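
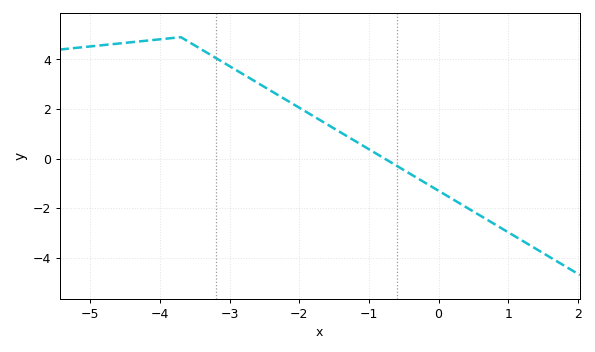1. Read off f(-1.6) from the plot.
1.4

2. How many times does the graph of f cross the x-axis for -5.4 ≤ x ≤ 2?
1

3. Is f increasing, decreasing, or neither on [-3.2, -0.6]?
decreasing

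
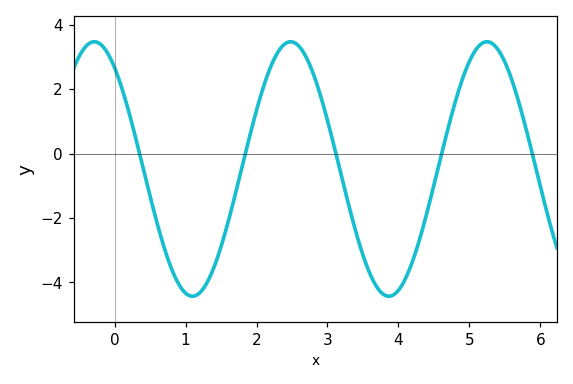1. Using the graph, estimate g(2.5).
3.4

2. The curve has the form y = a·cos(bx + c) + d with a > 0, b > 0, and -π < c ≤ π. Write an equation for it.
y = 3.95cos(2.3x + 0.65) - 0.48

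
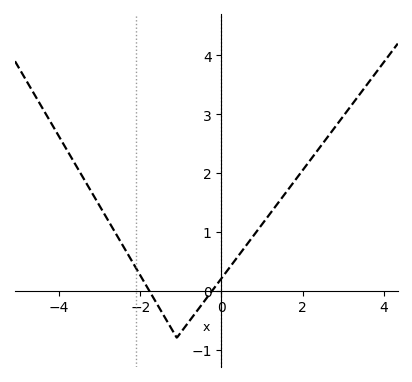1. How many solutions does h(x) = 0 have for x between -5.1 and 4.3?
2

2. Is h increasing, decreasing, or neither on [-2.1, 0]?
neither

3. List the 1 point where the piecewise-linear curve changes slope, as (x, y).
(-1.1, -0.8)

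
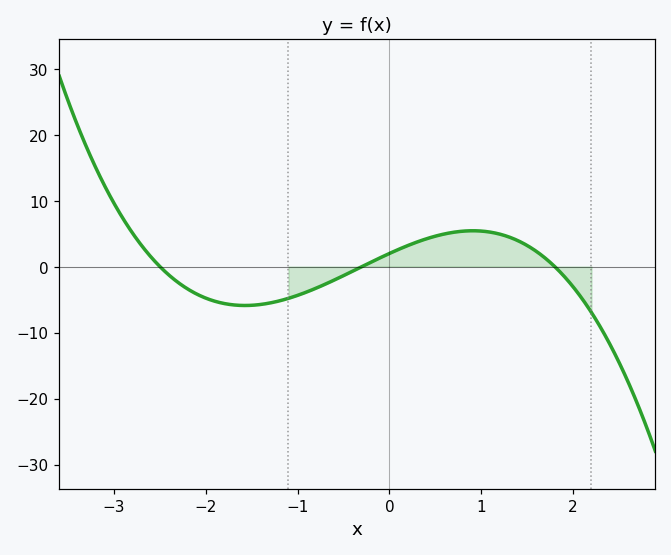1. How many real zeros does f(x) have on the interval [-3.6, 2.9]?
3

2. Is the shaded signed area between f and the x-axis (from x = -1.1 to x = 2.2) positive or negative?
positive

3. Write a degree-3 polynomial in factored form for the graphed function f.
y = -1.48(x + 2.5)(x + 0.3)(x - 1.8)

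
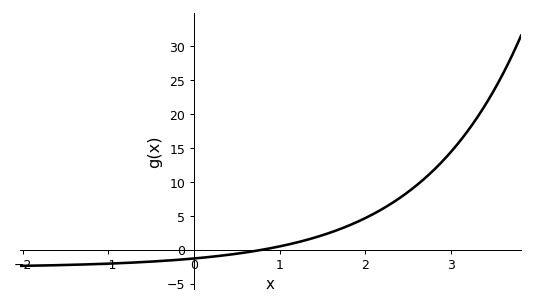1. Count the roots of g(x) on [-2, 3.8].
1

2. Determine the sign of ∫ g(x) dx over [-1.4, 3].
positive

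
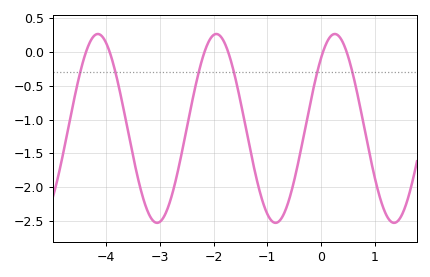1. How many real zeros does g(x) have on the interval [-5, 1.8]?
6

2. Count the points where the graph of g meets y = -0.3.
6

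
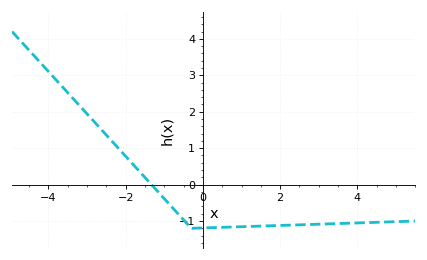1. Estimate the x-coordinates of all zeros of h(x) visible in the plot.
-1.4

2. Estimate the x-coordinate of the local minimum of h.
-0.2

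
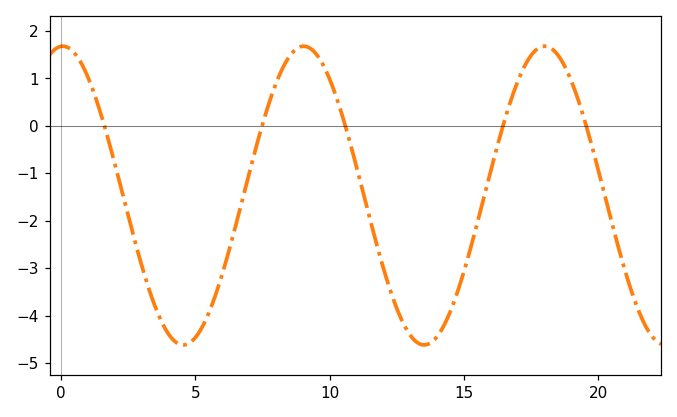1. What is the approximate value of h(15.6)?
-1.83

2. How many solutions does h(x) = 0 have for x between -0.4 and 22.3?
5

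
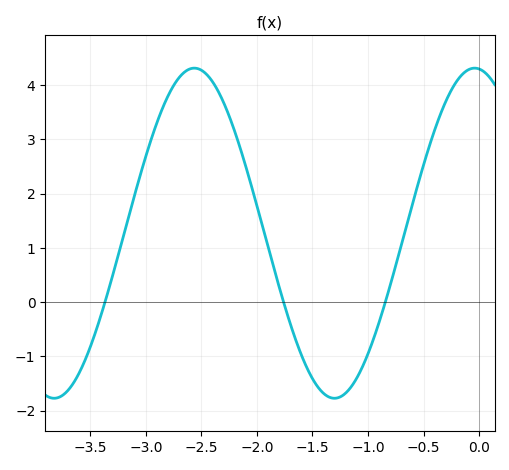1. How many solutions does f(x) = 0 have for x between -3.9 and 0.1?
3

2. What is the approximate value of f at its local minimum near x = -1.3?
-1.77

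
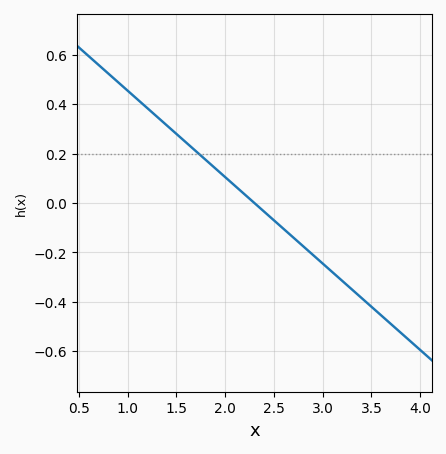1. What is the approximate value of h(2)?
0.105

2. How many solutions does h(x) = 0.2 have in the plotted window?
1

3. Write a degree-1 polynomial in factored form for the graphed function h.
y = -0.35(x - 2.3)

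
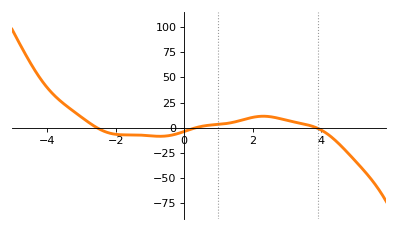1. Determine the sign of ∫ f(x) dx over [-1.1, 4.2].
positive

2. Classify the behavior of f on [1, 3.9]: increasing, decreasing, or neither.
neither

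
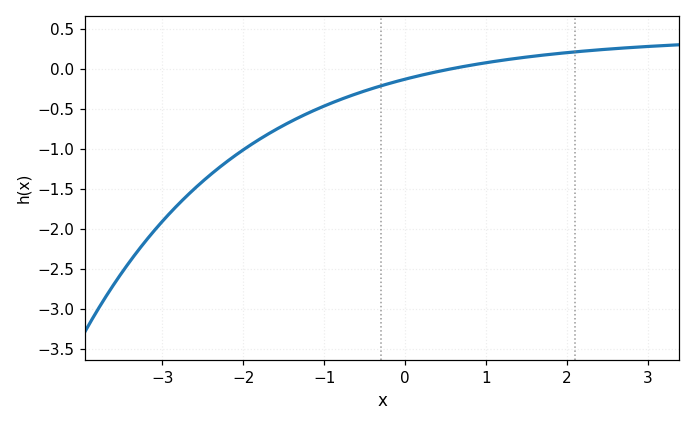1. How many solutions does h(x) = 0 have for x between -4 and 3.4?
1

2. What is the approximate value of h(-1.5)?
-0.7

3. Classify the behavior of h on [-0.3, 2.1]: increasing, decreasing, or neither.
increasing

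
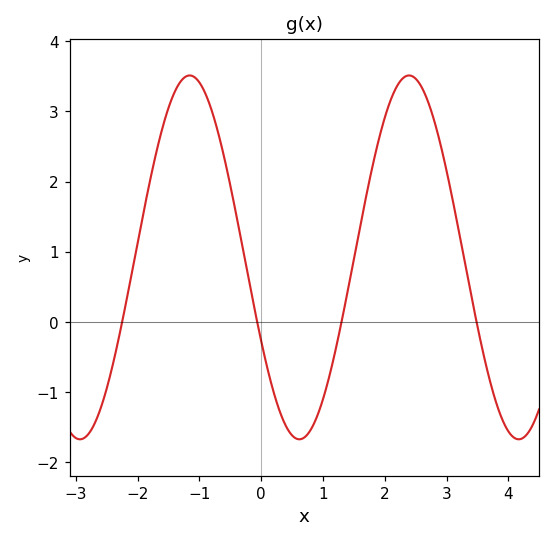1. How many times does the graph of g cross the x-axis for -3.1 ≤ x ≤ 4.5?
4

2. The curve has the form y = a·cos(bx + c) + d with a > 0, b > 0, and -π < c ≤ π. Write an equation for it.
y = 2.59cos(1.77x + 2.05) + 0.92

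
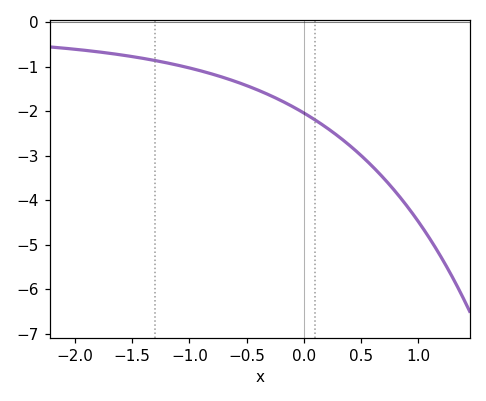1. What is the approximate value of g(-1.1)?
-0.967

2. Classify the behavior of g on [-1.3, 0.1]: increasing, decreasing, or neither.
decreasing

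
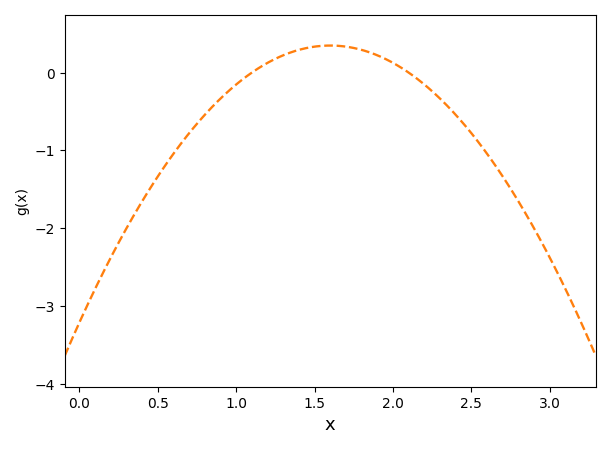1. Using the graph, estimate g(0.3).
-2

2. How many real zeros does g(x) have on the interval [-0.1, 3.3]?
2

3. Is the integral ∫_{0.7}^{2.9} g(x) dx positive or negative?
negative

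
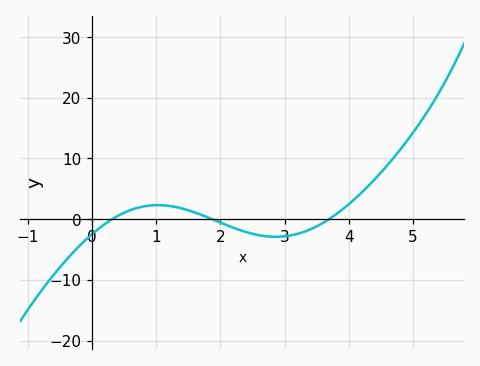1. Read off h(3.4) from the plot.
-2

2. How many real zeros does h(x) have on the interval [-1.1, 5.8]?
3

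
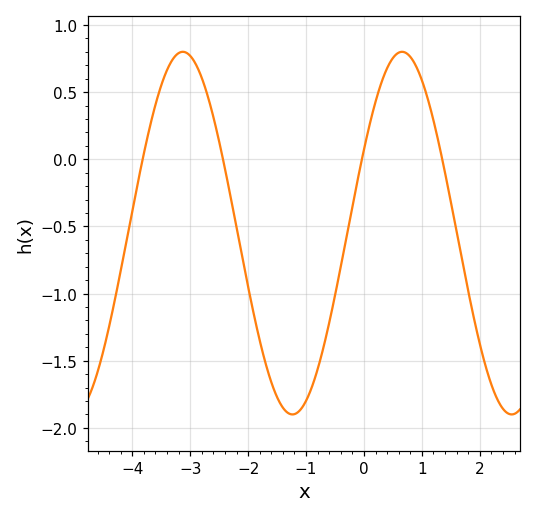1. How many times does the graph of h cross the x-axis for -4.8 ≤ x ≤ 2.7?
4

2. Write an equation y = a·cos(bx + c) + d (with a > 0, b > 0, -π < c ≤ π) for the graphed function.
y = 1.35cos(1.7x - 1.1) - 0.55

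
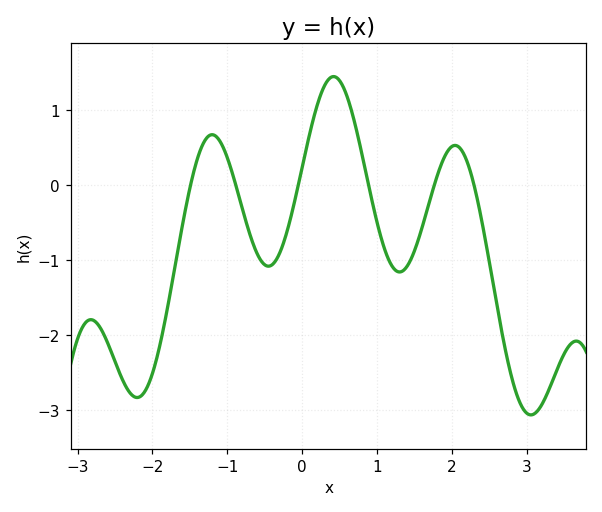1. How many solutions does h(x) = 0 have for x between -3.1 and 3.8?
6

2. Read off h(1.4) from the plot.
-1.08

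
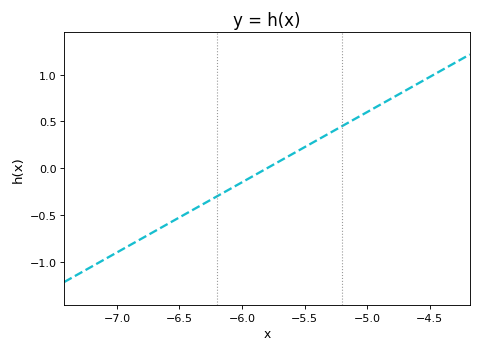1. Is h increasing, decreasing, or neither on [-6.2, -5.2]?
increasing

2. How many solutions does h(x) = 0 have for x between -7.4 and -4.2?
1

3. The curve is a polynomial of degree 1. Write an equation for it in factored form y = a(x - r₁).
y = 0.75(x + 5.8)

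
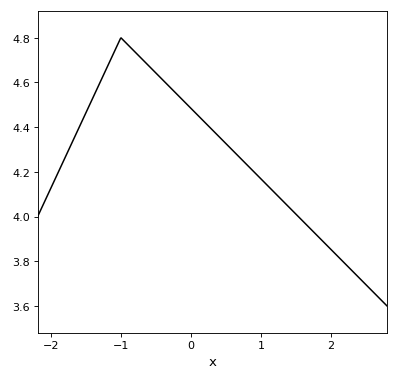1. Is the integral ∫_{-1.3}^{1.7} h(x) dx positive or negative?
positive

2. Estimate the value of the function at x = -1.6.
4.4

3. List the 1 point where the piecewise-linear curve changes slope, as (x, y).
(-1, 4.8)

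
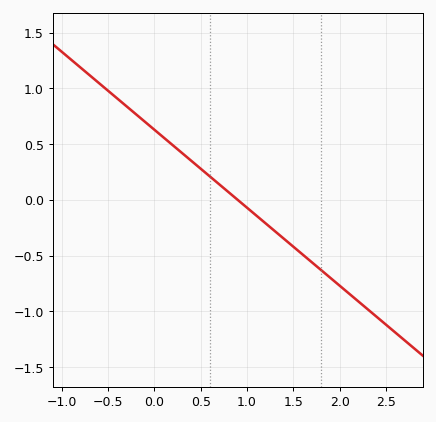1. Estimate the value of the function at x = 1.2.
-0.21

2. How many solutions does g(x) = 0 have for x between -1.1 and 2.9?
1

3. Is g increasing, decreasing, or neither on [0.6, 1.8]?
decreasing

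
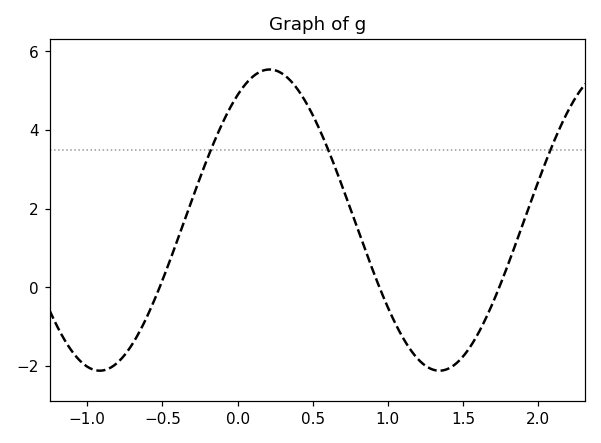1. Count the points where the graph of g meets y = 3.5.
3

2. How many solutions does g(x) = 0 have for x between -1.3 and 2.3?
3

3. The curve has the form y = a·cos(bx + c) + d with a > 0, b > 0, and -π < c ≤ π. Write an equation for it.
y = 3.83cos(2.8x - 0.59) + 1.71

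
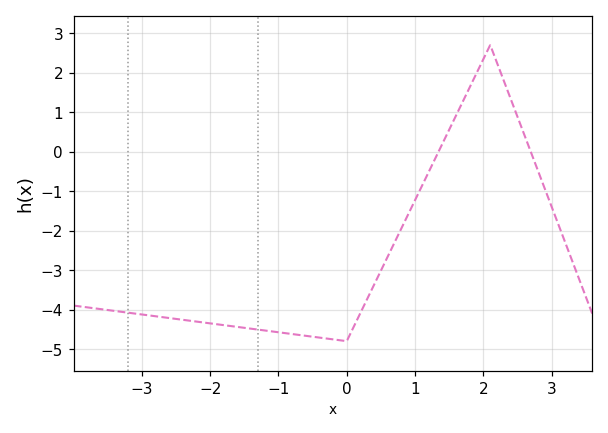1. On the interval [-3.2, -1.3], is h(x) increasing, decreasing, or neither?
decreasing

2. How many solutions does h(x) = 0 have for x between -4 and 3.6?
2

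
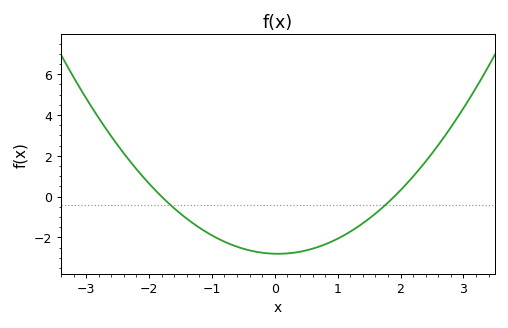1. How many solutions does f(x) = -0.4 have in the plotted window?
2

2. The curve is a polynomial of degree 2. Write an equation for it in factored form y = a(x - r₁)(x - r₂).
y = 0.82(x + 1.8)(x - 1.9)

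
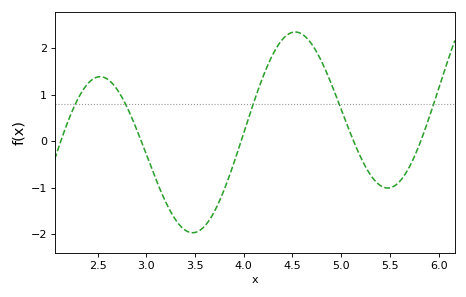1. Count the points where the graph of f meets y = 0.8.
5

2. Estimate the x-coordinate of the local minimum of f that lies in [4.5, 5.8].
5.5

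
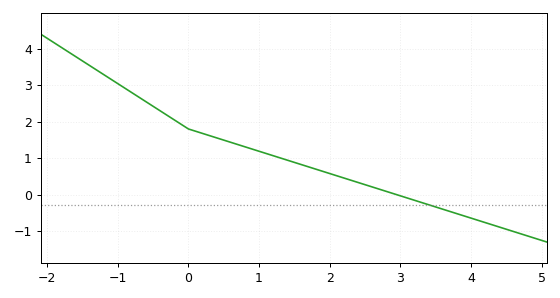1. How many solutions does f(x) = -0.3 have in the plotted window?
1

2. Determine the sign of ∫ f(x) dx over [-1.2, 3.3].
positive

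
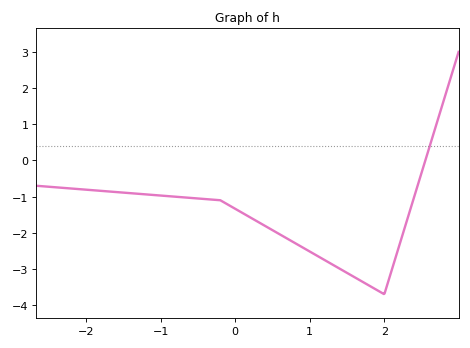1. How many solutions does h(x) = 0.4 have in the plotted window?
1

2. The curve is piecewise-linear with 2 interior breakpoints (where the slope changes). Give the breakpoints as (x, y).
(-0.2, -1.1); (2, -3.7)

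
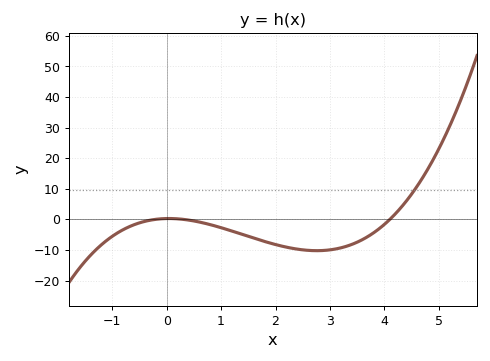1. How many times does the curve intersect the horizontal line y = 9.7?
1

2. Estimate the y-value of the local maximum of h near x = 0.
0.266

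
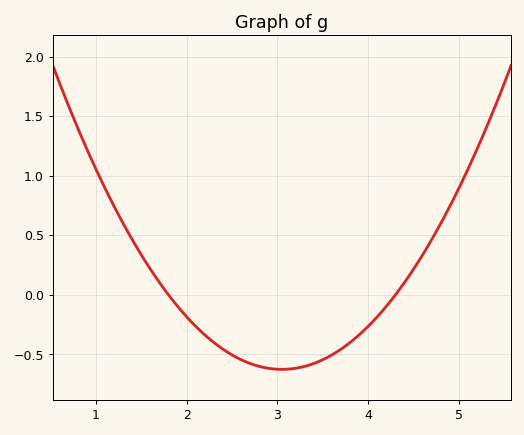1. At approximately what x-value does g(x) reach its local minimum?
3.05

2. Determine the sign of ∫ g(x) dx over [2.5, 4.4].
negative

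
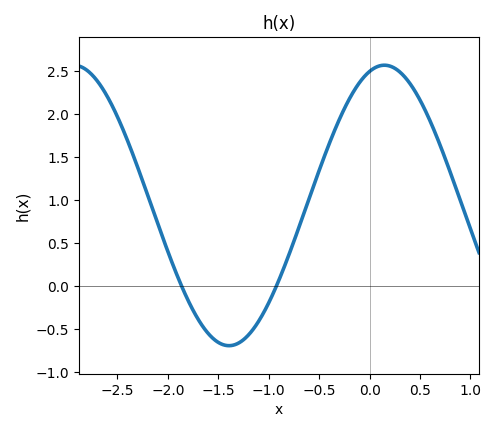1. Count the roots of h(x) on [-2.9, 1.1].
2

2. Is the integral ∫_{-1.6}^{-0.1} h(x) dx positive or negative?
positive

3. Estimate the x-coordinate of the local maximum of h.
0.1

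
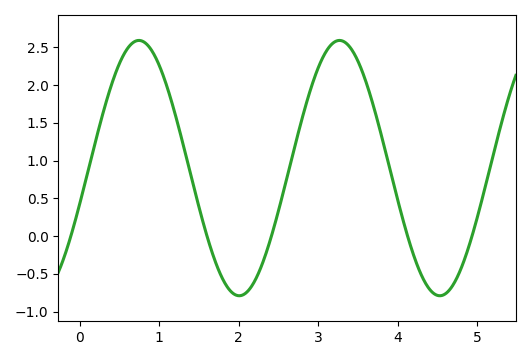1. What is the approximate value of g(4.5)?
-0.786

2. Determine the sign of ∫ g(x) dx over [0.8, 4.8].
positive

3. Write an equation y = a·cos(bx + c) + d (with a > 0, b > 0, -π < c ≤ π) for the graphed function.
y = 1.69cos(2.49x - 1.85) + 0.9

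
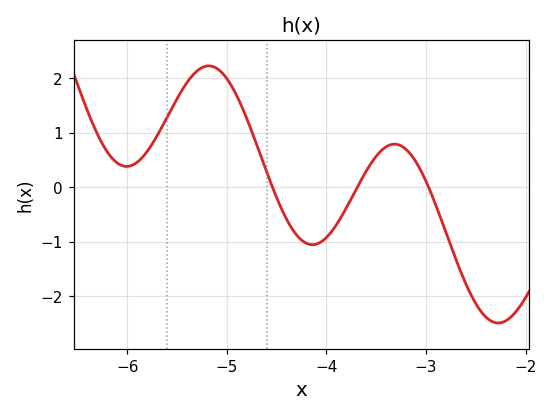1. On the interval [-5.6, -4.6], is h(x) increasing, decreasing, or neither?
neither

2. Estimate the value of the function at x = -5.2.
2.22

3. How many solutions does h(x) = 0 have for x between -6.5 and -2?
3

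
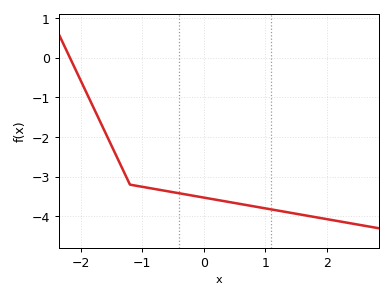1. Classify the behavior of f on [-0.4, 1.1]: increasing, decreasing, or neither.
decreasing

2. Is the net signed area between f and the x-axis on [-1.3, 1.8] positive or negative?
negative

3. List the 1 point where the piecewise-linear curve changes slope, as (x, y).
(-1.2, -3.2)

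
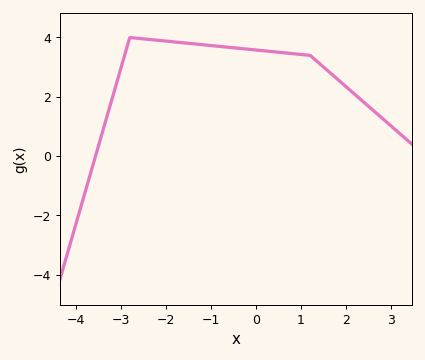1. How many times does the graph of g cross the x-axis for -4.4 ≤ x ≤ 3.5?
1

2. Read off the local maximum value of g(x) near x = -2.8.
4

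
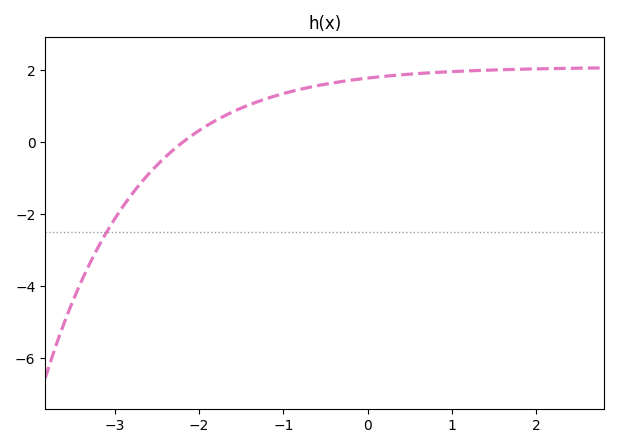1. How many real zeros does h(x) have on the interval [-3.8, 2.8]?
1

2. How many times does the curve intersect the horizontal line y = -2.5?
1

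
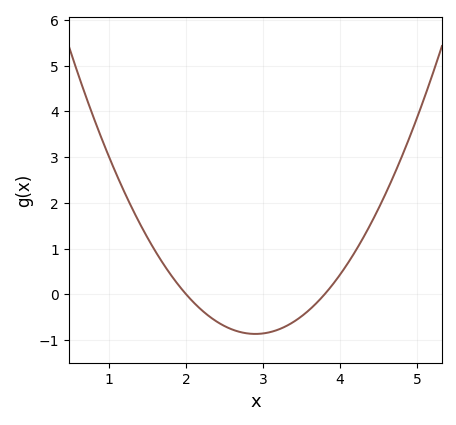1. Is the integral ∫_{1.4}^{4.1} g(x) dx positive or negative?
negative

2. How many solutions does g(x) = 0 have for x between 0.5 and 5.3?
2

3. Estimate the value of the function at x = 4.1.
0.674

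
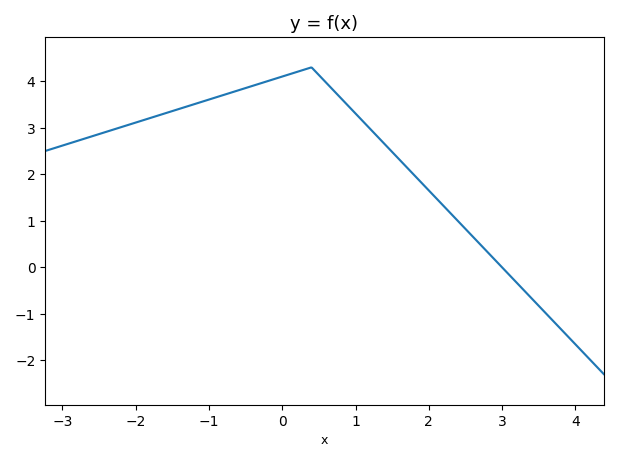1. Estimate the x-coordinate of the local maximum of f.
0.4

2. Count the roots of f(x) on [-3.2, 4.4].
1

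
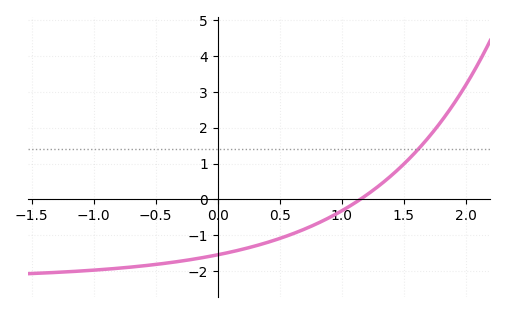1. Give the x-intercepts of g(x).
1.15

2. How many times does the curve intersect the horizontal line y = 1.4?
1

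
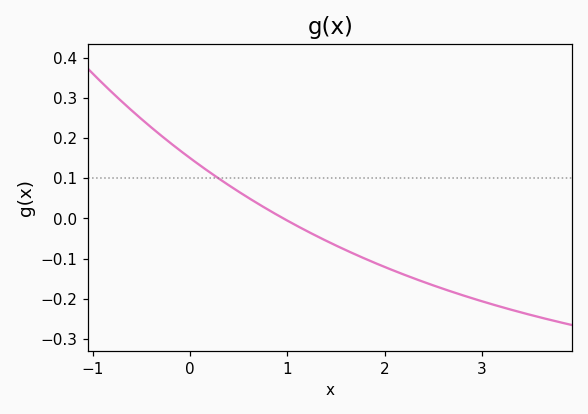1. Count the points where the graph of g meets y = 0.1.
1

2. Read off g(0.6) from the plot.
0.05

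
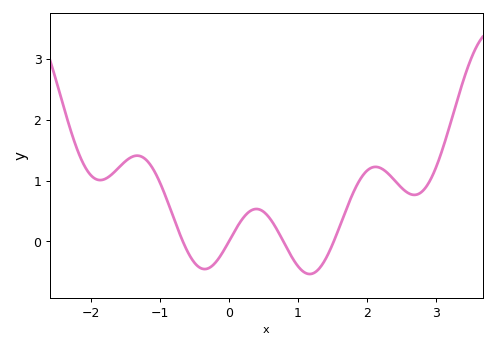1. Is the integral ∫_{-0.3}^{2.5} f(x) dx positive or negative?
positive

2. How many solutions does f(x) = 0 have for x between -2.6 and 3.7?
4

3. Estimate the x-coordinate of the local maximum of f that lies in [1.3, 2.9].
2.1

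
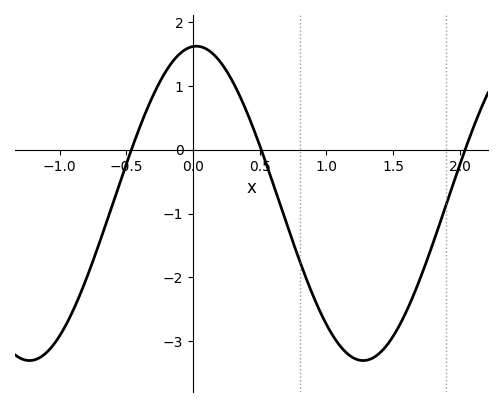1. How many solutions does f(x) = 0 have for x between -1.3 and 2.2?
3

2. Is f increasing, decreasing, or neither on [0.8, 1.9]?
neither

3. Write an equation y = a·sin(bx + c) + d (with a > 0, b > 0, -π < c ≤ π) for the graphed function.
y = 2.46sin(2.5x + 1.5) - 0.84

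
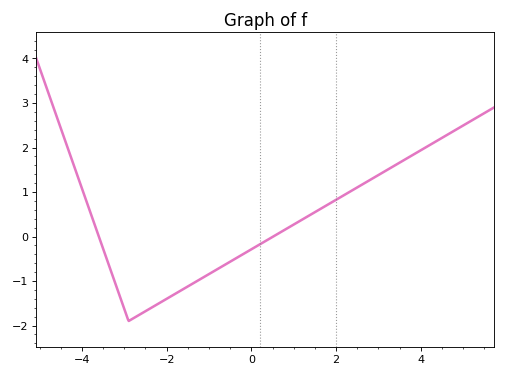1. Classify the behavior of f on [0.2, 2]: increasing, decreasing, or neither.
increasing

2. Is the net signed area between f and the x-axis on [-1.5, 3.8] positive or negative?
positive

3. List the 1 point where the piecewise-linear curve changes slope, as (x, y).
(-2.9, -1.9)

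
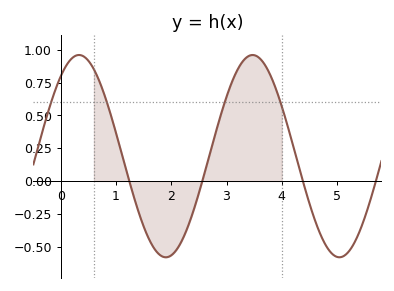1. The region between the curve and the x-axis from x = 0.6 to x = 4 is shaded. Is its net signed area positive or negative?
positive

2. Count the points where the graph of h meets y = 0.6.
4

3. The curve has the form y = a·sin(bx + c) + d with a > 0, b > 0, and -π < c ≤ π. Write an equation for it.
y = 0.77sin(2x + 0.91) + 0.19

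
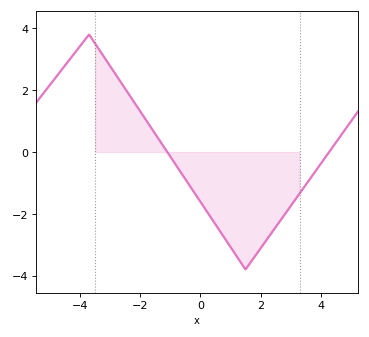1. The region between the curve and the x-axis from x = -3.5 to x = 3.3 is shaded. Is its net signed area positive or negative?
negative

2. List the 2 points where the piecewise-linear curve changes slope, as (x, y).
(-3.7, 3.8); (1.5, -3.8)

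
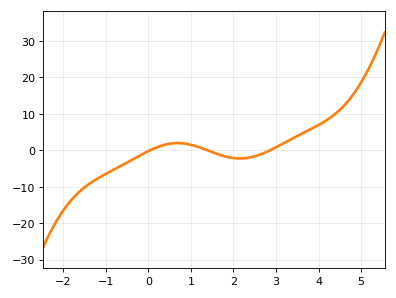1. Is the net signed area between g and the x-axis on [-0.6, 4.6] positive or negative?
positive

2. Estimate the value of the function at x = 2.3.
-2.14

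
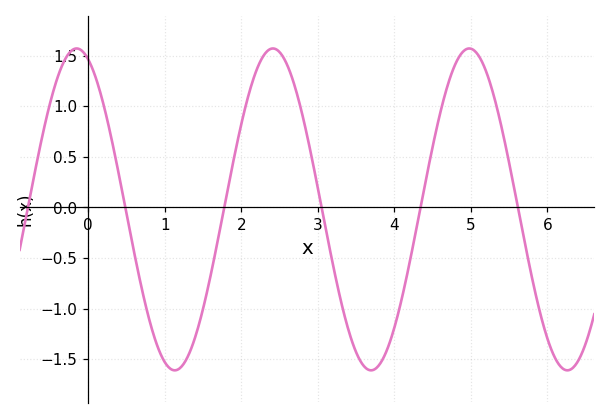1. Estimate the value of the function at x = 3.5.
-1.45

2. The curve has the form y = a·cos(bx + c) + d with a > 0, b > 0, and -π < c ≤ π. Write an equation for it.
y = 1.59cos(2.5x + 0.37) - 0.02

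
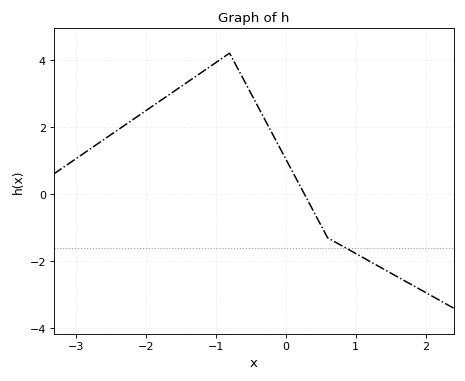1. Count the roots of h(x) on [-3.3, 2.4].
1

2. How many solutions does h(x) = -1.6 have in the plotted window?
1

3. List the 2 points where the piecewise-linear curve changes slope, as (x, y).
(-0.8, 4.2); (0.6, -1.3)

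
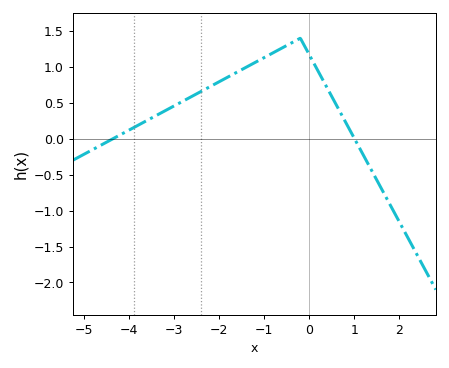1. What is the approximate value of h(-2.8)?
0.526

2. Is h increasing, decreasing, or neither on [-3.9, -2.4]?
increasing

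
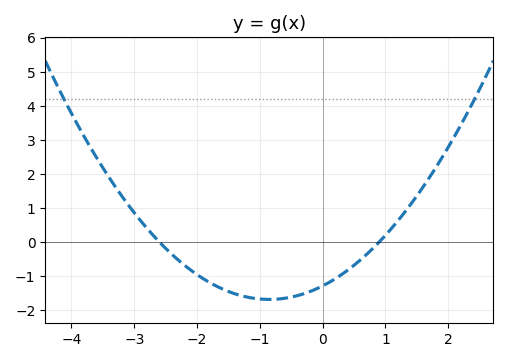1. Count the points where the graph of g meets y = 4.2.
2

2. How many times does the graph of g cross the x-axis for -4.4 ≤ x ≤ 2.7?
2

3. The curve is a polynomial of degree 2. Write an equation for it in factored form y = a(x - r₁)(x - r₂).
y = 0.55(x + 2.6)(x - 0.9)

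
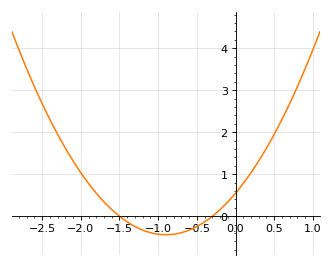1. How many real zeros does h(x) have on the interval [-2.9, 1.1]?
2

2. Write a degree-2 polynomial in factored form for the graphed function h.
y = 1.22(x + 1.5)(x + 0.3)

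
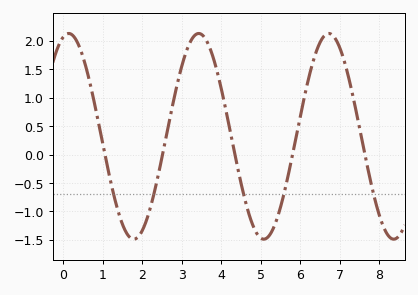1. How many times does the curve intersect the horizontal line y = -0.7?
5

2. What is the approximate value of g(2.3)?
-0.65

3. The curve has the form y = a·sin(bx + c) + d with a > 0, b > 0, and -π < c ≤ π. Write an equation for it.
y = 1.81sin(1.9x + 1.3) + 0.32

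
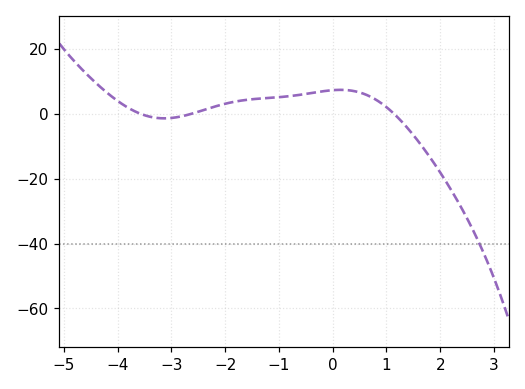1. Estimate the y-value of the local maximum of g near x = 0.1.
7.37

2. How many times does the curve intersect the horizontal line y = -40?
1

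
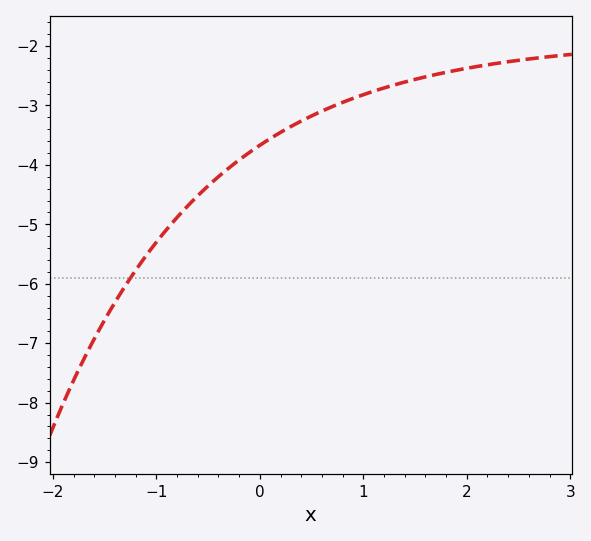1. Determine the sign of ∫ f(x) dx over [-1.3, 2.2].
negative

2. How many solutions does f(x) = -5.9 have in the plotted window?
1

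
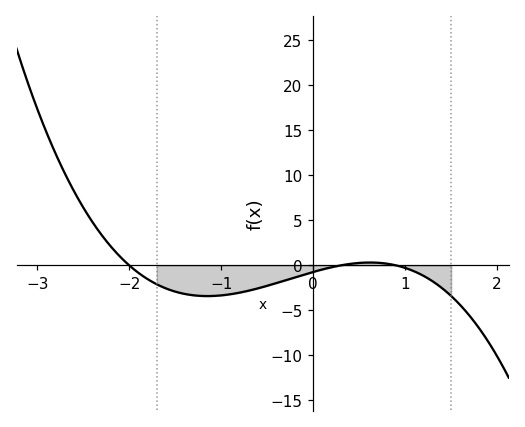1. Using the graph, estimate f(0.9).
0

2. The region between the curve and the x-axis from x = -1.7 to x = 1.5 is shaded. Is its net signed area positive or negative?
negative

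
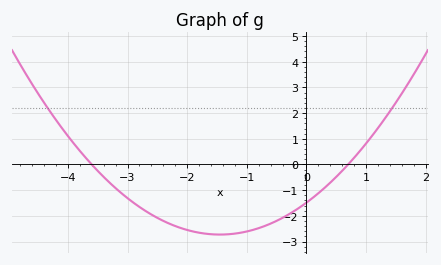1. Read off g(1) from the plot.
0.814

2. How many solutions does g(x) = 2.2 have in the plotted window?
2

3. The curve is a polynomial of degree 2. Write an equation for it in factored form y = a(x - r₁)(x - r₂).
y = 0.59(x + 3.6)(x - 0.7)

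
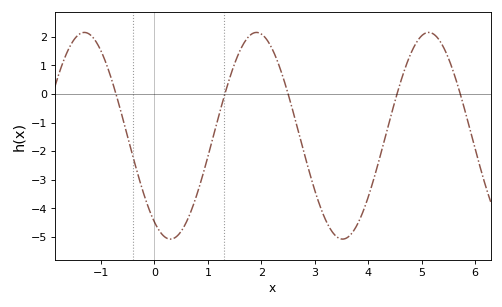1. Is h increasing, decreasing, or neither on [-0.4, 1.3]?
neither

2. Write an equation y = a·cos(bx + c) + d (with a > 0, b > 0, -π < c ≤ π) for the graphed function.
y = 3.61cos(1.9x + 2.6) - 1.46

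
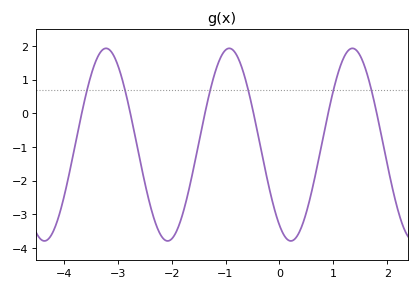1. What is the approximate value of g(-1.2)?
1.18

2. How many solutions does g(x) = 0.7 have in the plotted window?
6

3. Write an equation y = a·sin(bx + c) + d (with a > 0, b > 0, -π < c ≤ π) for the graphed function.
y = 2.86sin(2.75x - 2.15) - 0.93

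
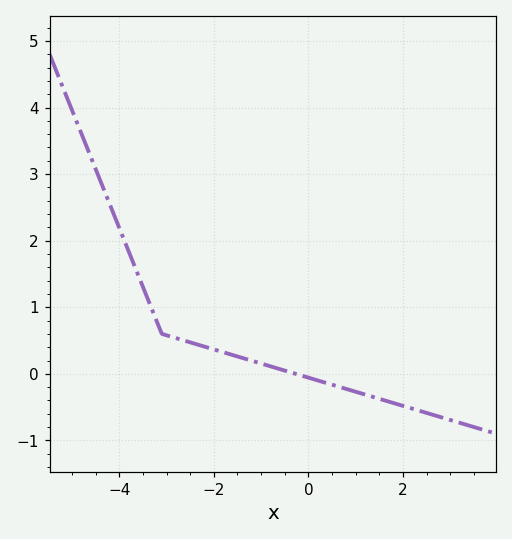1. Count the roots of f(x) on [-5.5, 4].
1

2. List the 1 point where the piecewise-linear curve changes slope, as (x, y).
(-3.1, 0.6)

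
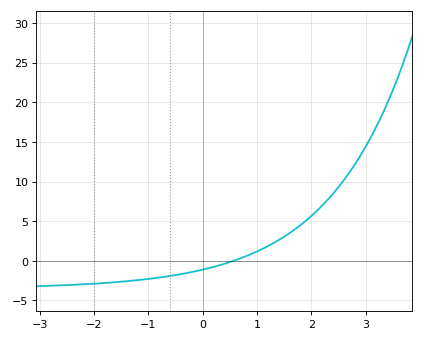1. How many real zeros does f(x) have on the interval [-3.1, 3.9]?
1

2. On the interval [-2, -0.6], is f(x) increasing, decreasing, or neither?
increasing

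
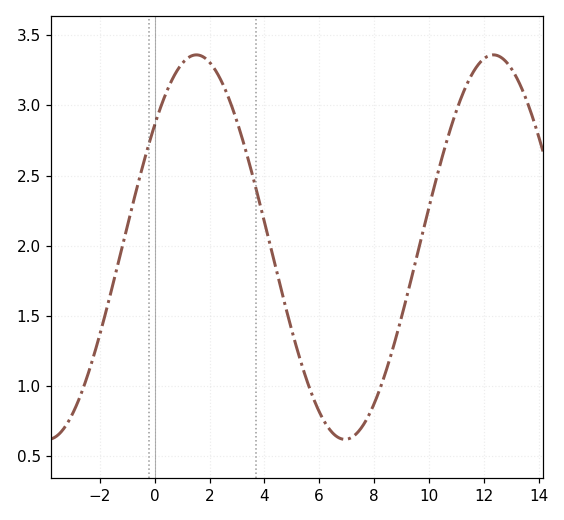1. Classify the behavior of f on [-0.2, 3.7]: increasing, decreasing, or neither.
neither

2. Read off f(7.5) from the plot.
0.693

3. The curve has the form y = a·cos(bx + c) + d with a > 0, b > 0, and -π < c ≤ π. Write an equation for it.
y = 1.37cos(0.58x - 0.882) + 1.99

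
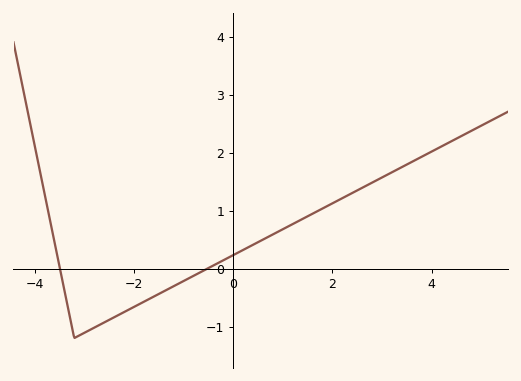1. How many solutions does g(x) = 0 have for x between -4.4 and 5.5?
2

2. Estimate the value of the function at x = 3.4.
1.7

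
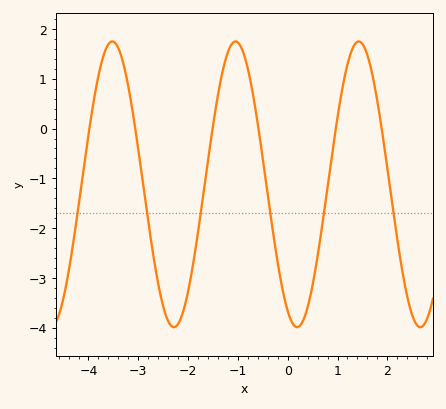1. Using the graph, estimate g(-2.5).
-3.6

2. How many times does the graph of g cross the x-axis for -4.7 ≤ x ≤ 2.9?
6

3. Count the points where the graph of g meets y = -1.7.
6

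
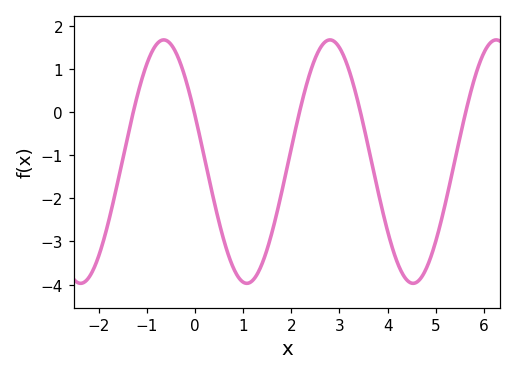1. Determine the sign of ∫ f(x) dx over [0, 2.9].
negative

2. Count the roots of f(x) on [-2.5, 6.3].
5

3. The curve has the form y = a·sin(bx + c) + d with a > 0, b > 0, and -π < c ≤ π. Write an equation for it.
y = 2.82sin(1.82x + 2.75) - 1.15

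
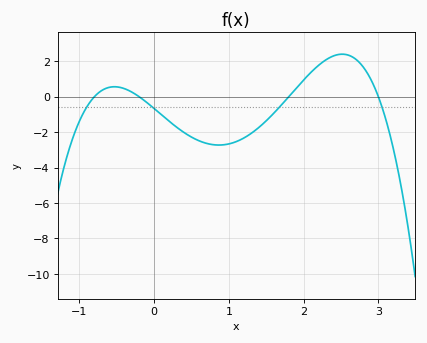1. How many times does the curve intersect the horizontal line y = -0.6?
4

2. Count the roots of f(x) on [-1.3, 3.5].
4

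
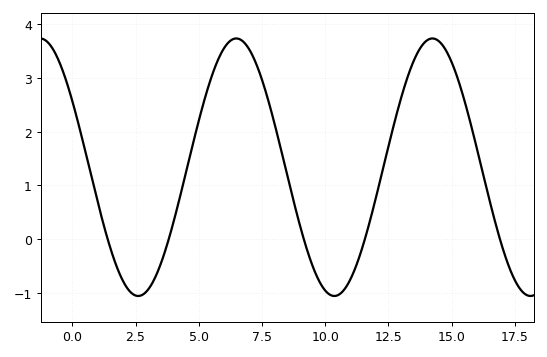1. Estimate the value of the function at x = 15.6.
2.4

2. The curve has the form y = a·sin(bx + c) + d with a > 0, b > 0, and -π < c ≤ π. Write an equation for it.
y = 2.4sin(0.81x + 2.6) + 1.34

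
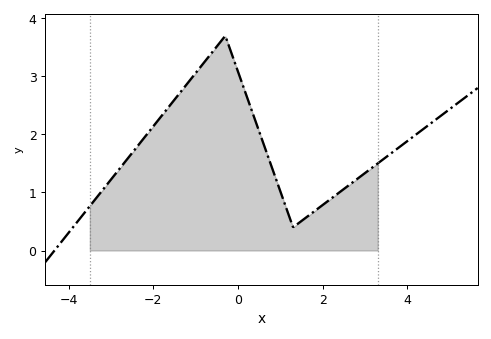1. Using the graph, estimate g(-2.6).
1.59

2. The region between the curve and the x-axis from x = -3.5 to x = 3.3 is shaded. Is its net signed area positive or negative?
positive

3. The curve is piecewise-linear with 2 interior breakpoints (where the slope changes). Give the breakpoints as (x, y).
(-0.3, 3.7); (1.3, 0.4)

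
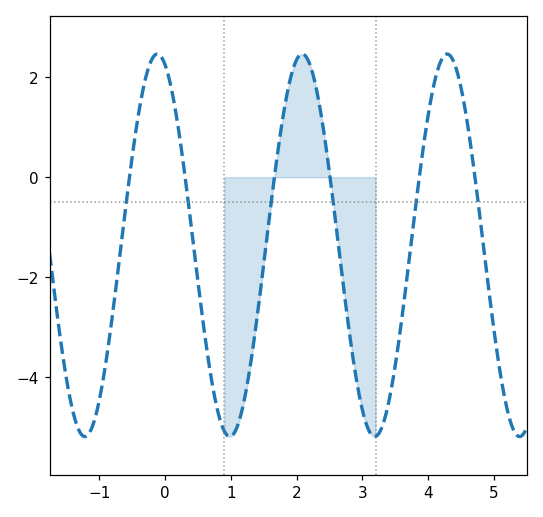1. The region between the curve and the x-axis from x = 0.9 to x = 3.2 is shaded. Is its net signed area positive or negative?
negative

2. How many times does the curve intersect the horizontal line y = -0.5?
6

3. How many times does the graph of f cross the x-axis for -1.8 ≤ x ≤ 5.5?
6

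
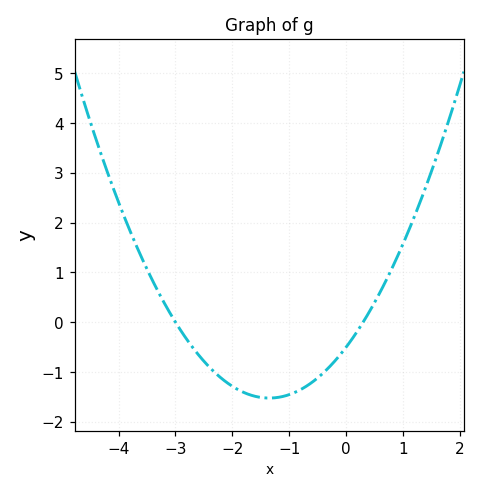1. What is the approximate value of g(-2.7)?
-0.5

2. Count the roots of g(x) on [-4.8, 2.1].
2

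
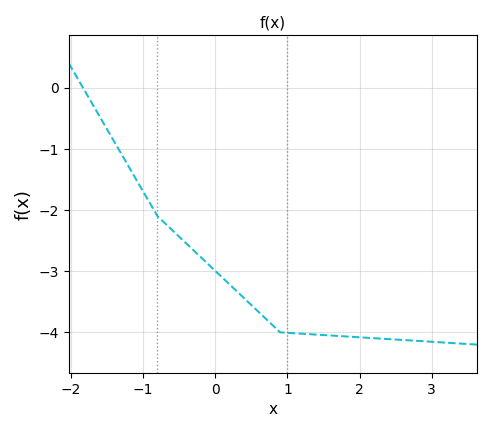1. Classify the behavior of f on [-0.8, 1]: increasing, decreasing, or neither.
decreasing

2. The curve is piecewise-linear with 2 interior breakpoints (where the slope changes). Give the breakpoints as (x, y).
(-0.8, -2.1); (0.9, -4)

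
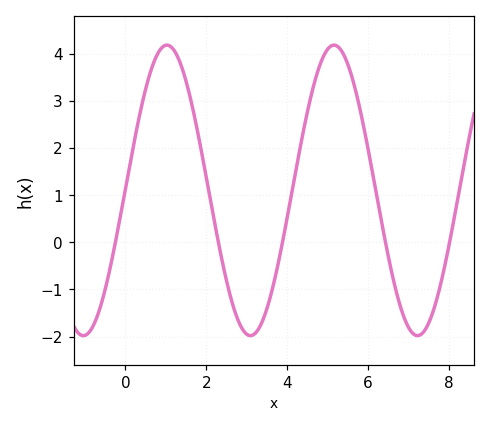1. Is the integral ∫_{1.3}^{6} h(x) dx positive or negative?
positive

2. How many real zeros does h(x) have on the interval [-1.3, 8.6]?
5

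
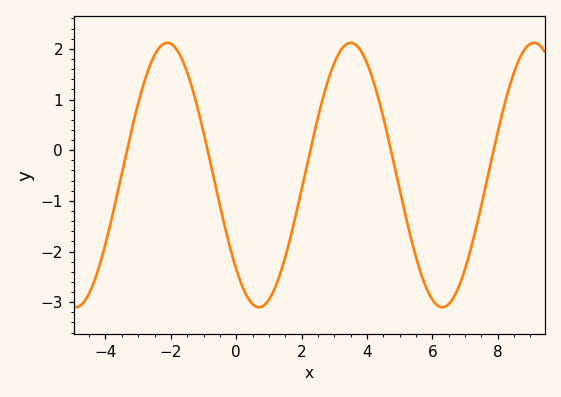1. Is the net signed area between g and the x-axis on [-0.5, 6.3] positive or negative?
negative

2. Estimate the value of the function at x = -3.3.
0.1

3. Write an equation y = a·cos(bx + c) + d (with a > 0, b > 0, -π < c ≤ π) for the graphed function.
y = 2.61cos(1.1x + 2.4) - 0.49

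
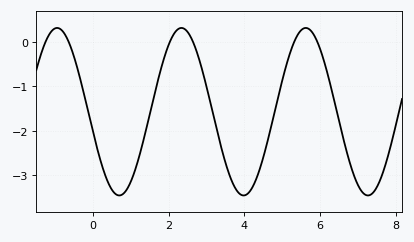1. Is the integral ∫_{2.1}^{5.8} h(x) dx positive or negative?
negative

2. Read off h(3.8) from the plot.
-3.35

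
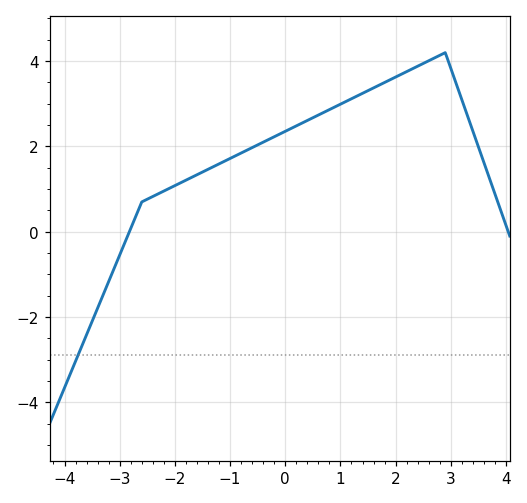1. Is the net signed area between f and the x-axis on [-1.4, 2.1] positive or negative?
positive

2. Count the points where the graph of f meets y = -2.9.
1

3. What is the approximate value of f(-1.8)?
1.2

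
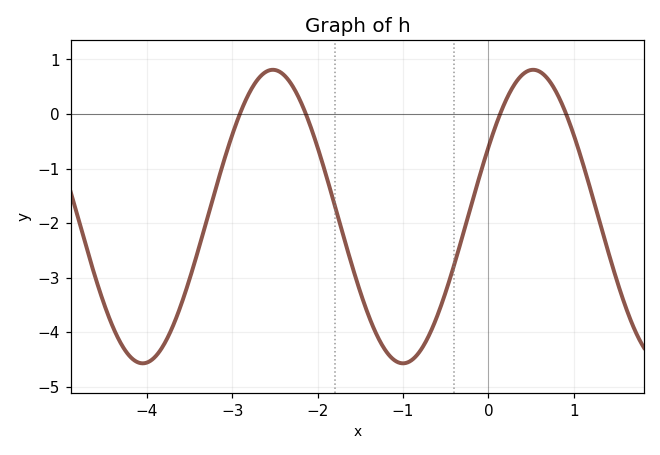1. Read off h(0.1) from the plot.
-0.2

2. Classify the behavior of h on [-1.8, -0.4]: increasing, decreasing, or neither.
neither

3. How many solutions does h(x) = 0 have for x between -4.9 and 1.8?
4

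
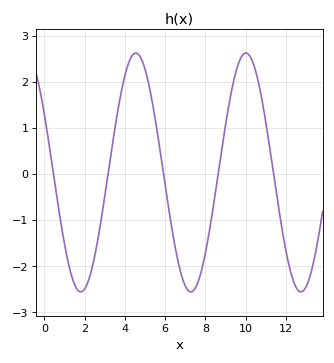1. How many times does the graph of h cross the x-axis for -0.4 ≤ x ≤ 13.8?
5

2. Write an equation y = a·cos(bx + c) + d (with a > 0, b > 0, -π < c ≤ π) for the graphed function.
y = 2.59cos(1.15x + 1.06) + 0.03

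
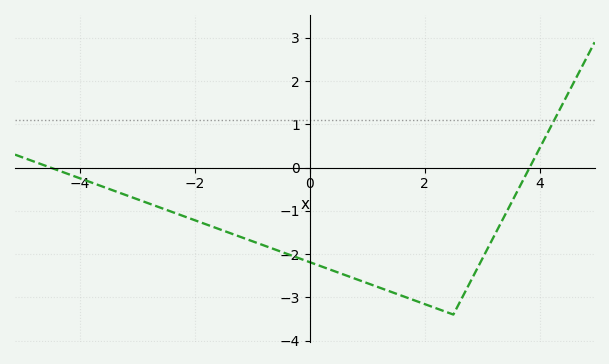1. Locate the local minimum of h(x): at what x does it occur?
2.4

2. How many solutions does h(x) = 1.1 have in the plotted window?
1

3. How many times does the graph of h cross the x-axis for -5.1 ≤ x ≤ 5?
2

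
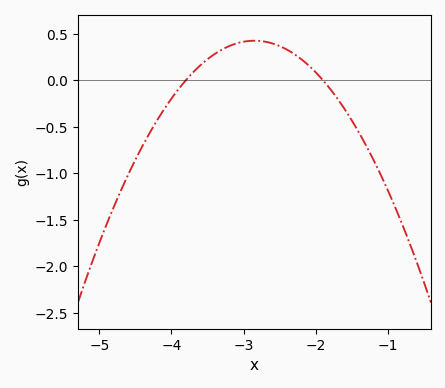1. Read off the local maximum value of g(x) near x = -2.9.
0.4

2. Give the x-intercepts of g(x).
-3.8, -1.9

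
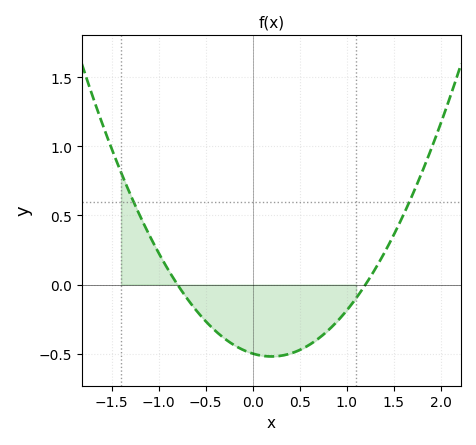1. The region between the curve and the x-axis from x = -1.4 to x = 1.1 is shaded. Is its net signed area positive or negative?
negative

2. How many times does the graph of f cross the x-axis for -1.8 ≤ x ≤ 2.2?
2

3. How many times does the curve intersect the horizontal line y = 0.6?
2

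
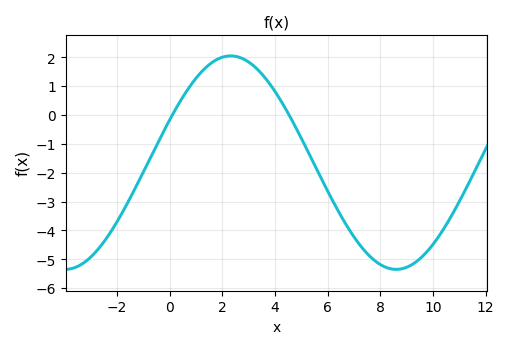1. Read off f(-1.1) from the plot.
-2.2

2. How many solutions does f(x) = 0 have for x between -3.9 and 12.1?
2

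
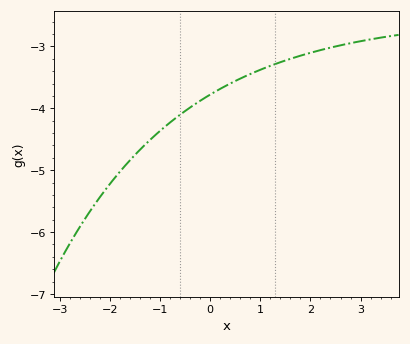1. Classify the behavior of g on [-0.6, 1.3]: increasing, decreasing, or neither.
increasing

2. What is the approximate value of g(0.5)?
-3.6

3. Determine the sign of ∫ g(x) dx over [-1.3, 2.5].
negative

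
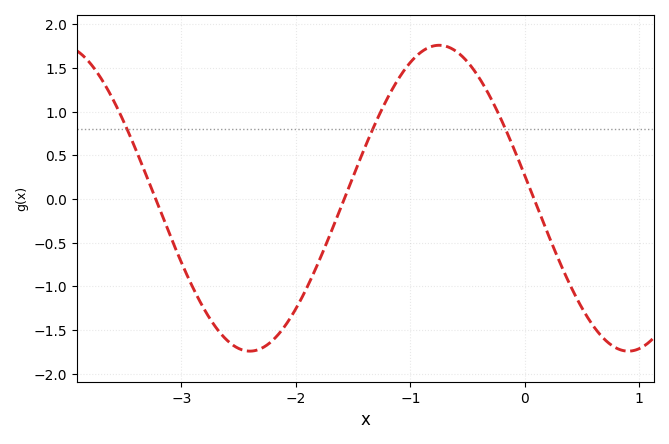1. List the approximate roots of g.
-3.23, -1.58, 0.082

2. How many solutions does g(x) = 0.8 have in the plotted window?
3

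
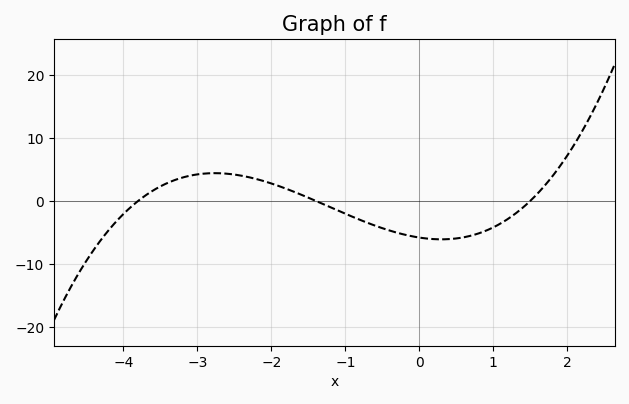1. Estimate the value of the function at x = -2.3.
3.74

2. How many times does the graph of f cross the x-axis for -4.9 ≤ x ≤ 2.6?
3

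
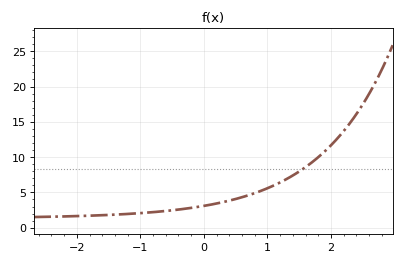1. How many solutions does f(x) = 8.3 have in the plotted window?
1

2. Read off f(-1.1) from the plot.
2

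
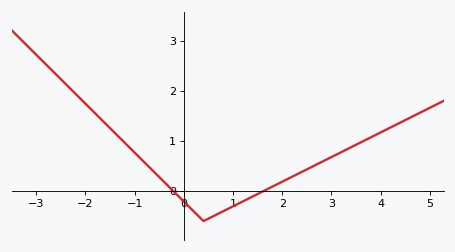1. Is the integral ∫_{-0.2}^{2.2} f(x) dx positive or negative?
negative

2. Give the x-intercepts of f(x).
-0.215, 1.62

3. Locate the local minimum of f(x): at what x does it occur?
0.401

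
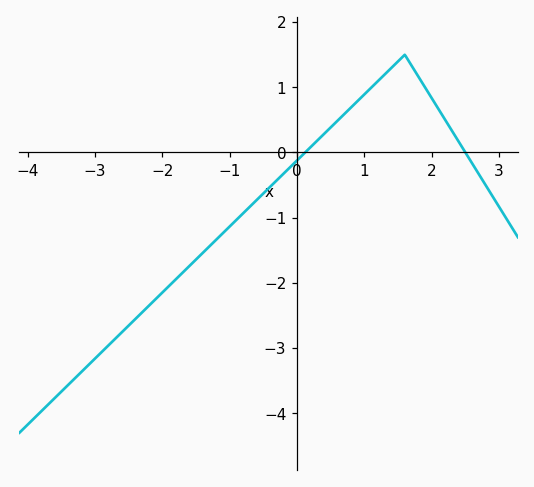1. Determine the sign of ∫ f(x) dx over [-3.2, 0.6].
negative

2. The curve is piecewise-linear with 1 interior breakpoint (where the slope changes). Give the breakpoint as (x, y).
(1.6, 1.5)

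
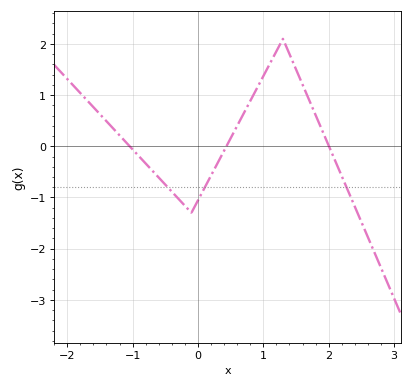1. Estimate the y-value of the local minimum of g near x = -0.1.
-1.3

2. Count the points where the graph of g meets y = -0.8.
3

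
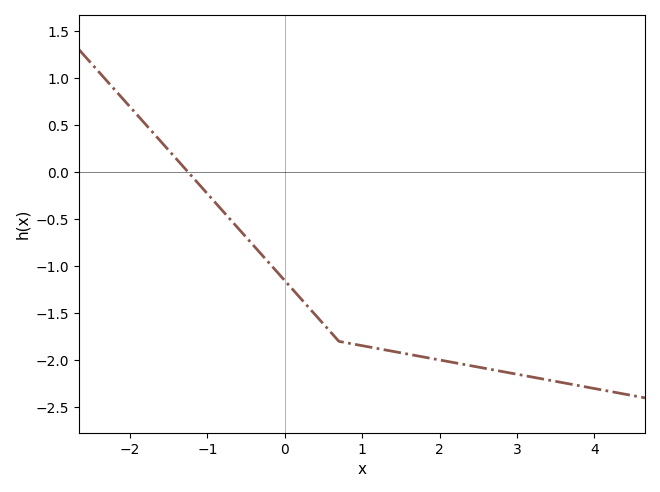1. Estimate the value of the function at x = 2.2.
-2.05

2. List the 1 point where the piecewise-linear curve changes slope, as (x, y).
(0.7, -1.8)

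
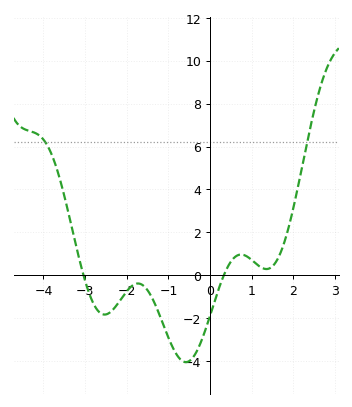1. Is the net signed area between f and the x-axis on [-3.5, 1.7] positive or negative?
negative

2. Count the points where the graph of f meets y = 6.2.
2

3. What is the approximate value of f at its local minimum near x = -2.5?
-1.83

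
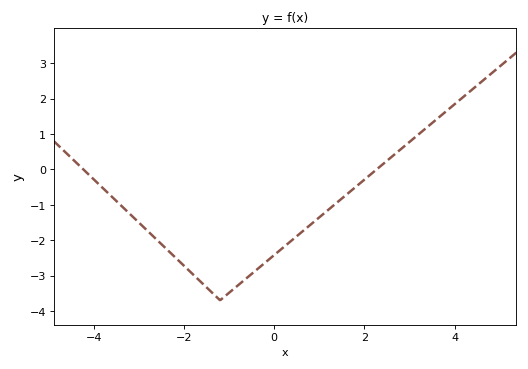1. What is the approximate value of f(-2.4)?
-2.2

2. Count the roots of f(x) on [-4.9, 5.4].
2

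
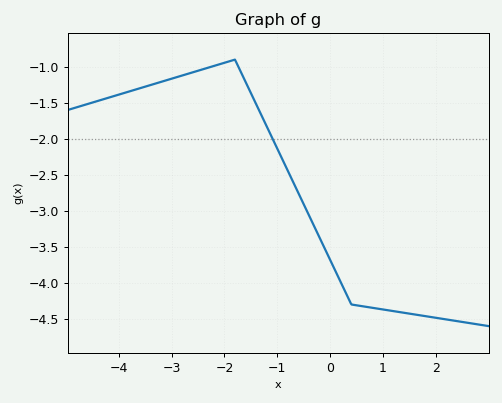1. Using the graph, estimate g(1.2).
-4.39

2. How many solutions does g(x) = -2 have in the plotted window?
1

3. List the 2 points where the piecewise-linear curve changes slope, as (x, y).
(-1.8, -0.9); (0.4, -4.3)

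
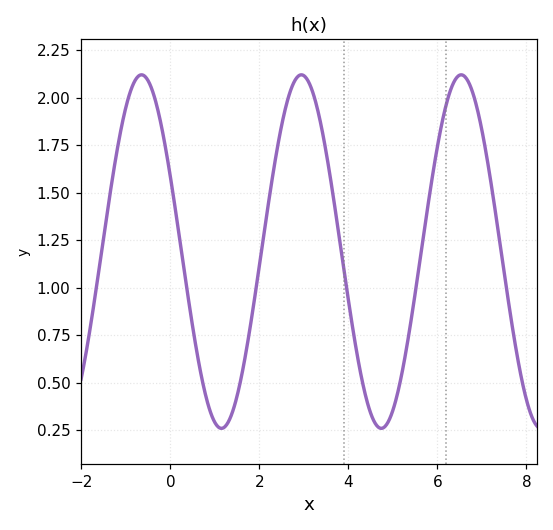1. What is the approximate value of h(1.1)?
0.263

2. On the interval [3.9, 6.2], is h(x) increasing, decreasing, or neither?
neither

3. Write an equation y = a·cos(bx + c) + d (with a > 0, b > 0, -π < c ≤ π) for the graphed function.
y = 0.93cos(1.75x + 1.13) + 1.19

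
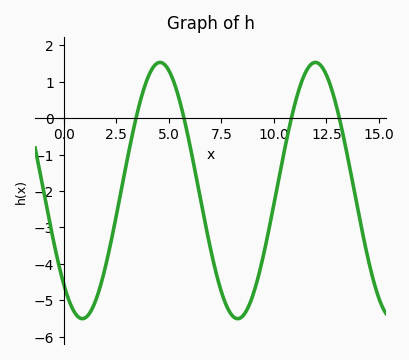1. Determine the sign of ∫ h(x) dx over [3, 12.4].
negative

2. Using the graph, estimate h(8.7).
-5.3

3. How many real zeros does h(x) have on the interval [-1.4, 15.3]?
4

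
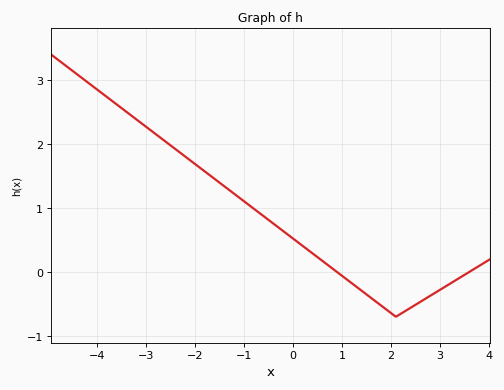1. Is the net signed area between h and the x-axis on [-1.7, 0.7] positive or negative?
positive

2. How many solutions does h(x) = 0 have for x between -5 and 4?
2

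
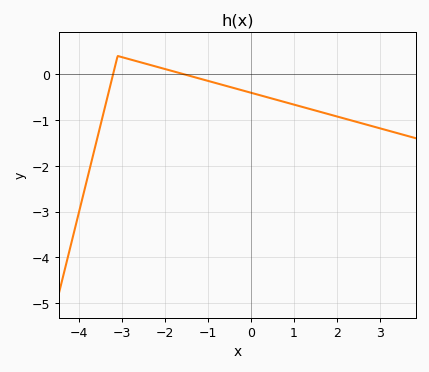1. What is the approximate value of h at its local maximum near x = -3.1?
0.399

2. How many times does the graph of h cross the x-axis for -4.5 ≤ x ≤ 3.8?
2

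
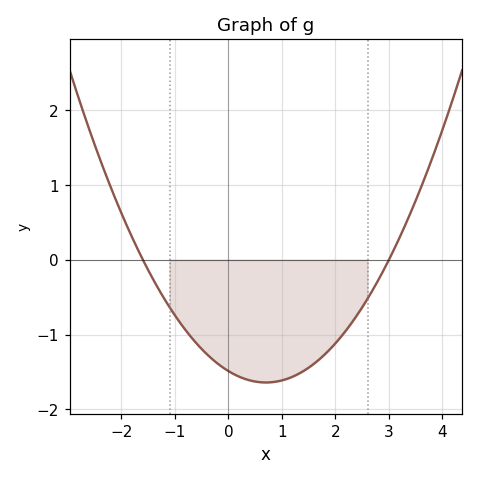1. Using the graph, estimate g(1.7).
-1.3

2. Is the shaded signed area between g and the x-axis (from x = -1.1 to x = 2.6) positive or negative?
negative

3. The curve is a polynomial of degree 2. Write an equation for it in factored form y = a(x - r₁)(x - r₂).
y = 0.31(x + 1.6)(x - 3)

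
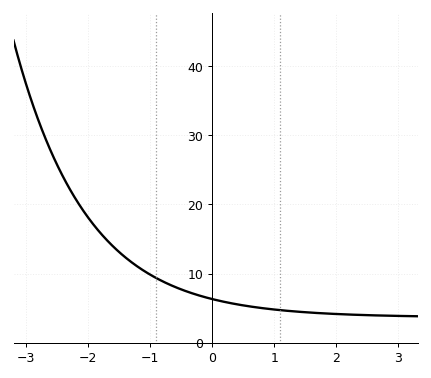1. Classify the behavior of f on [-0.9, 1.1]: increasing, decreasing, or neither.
decreasing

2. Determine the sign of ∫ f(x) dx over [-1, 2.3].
positive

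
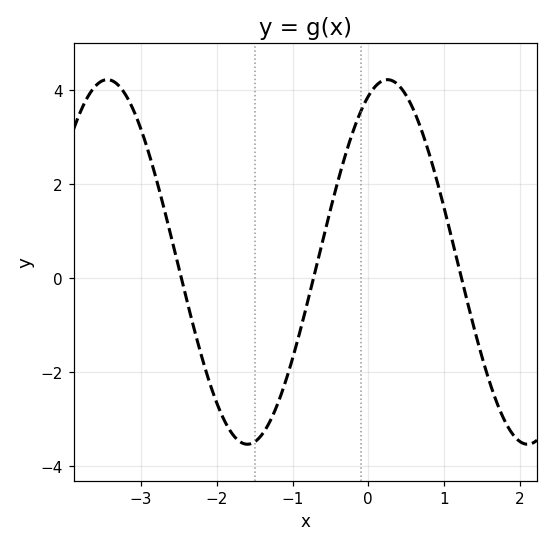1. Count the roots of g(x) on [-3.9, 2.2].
3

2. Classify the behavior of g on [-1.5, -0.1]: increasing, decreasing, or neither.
increasing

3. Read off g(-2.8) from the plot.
2.2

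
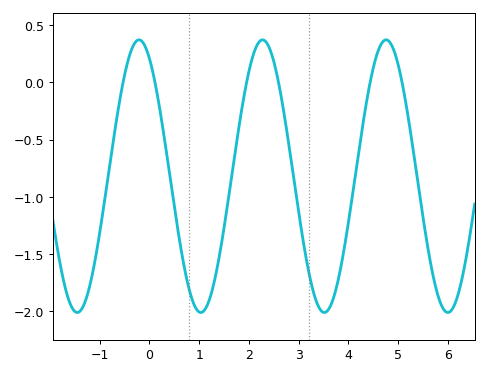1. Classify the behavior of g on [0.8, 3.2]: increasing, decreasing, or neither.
neither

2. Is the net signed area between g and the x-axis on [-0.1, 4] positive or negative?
negative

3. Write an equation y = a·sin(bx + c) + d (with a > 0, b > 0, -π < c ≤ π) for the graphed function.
y = 1.19sin(2.53x + 2.1) - 0.82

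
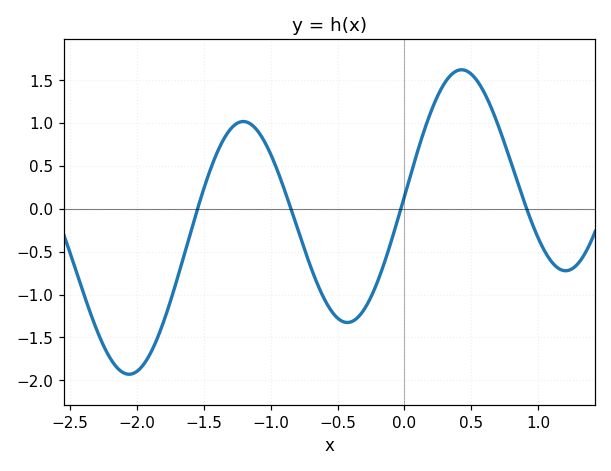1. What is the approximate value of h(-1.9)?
-1.7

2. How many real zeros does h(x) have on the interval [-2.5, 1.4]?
4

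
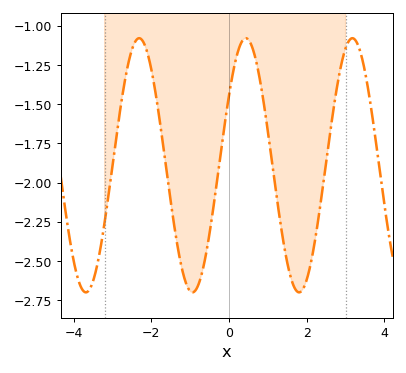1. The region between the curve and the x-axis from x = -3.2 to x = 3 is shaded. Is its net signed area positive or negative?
negative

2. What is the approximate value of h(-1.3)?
-2.44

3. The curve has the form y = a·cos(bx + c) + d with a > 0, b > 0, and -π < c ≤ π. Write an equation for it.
y = 0.81cos(2.29x - 0.99) - 1.89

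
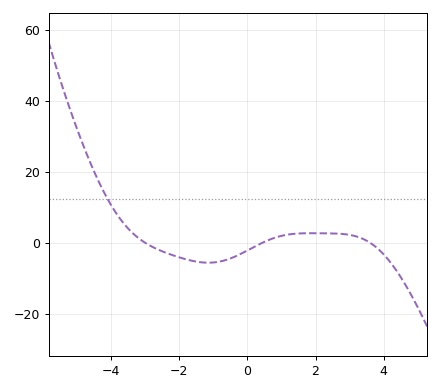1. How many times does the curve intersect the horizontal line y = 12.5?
1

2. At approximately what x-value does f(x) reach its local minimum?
-1.15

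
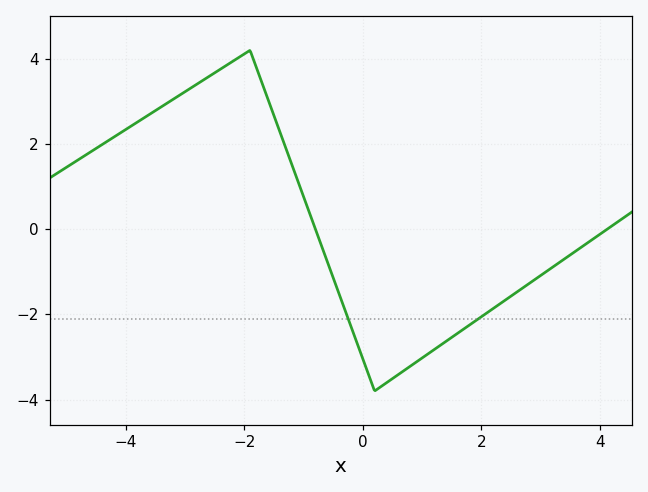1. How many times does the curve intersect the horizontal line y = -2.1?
2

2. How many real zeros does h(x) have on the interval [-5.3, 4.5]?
2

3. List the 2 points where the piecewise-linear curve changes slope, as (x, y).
(-1.9, 4.2); (0.2, -3.8)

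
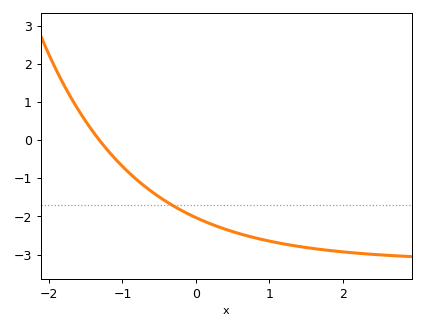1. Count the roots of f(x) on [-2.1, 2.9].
1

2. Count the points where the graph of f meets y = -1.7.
1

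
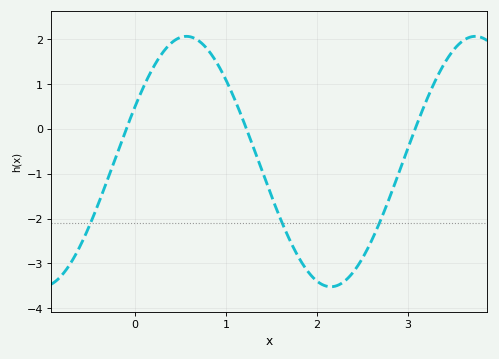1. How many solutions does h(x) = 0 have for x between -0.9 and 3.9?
3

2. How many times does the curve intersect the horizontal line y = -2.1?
3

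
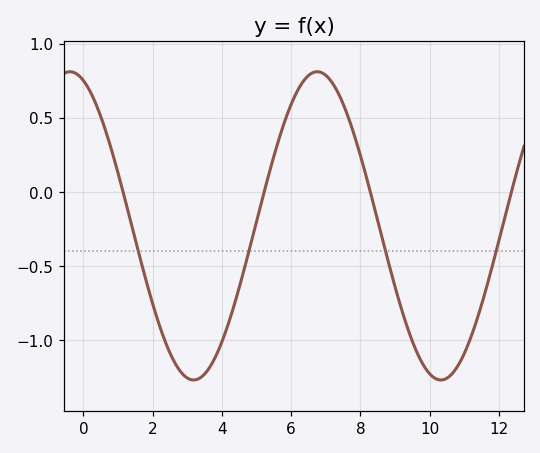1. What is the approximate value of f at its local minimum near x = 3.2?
-1.25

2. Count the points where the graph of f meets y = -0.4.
4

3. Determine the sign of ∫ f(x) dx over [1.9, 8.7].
negative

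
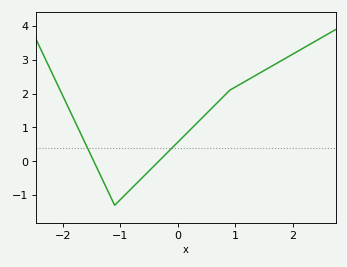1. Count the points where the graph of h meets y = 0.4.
2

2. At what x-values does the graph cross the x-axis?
-1.5, -0.3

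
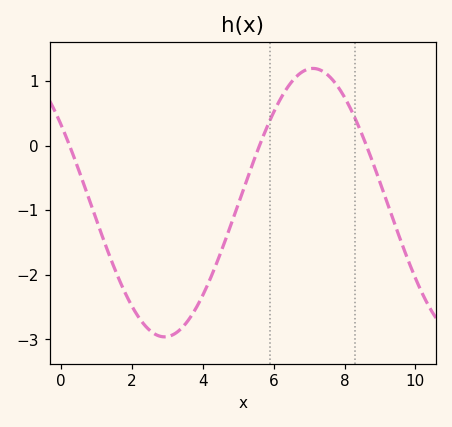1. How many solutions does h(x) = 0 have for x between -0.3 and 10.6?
3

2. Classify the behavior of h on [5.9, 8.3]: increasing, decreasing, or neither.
neither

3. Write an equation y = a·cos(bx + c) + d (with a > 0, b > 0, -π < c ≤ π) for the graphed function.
y = 2.08cos(0.75x + 0.952) - 0.88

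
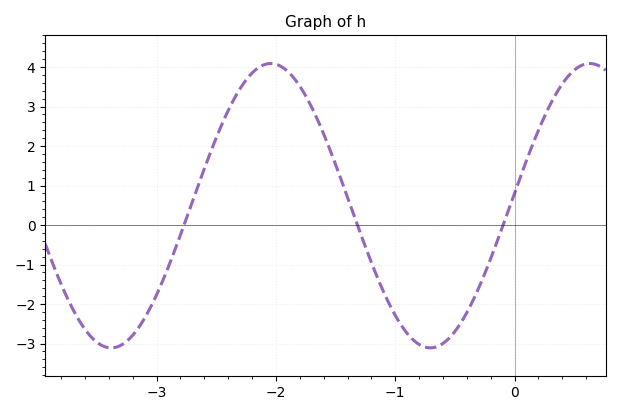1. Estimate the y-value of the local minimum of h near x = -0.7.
-3.11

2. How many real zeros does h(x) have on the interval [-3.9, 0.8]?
3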